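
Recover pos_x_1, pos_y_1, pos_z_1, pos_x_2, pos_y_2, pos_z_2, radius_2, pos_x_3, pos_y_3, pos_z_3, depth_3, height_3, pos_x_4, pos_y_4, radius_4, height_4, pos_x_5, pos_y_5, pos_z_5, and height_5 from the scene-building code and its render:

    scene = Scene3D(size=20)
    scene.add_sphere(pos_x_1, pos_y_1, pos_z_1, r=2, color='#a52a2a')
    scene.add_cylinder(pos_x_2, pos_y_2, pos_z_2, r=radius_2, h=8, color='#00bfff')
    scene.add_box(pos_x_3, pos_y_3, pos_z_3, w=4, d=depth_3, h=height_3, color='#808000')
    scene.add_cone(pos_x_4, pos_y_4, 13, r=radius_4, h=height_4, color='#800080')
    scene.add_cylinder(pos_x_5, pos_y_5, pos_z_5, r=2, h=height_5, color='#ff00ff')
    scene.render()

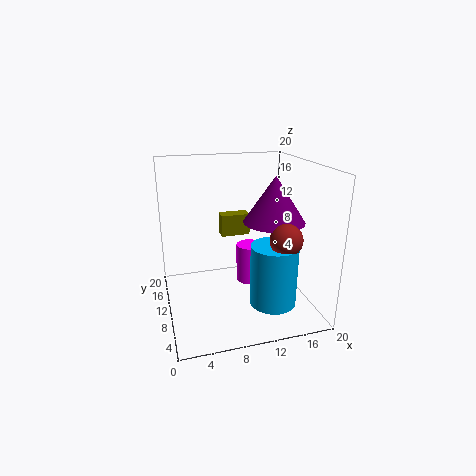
pos_x_1 = 14, pos_y_1 = 3, pos_z_1 = 12, pos_x_2 = 13, pos_y_2 = 4, pos_z_2 = 3, radius_2 = 3, pos_x_3 = 8, pos_y_3 = 11, pos_z_3 = 10, depth_3 = 2, height_3 = 3, pos_x_4 = 14, pos_y_4 = 7, radius_4 = 4, height_4 = 6, pos_x_5 = 13, pos_y_5 = 14, pos_z_5 = 1, height_5 = 6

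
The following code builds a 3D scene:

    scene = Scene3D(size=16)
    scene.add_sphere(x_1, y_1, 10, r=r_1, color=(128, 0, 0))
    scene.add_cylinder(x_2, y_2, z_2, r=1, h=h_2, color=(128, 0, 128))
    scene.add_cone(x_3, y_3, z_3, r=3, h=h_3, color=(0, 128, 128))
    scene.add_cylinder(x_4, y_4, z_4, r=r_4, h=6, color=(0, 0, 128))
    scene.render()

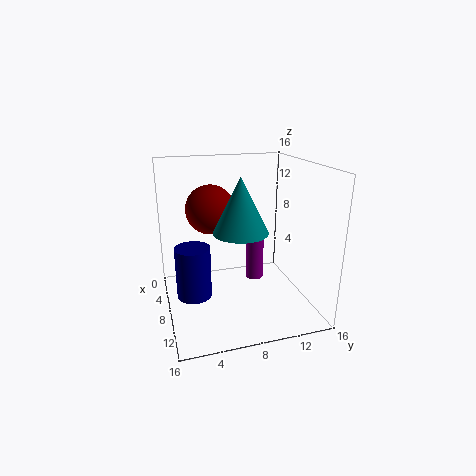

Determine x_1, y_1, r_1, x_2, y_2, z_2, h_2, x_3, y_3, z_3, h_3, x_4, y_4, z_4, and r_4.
x_1 = 3; y_1 = 6; r_1 = 3; x_2 = 8; y_2 = 10; z_2 = 3; h_2 = 6; x_3 = 9; y_3 = 8; z_3 = 9; h_3 = 6; x_4 = 7; y_4 = 3; z_4 = 1; r_4 = 2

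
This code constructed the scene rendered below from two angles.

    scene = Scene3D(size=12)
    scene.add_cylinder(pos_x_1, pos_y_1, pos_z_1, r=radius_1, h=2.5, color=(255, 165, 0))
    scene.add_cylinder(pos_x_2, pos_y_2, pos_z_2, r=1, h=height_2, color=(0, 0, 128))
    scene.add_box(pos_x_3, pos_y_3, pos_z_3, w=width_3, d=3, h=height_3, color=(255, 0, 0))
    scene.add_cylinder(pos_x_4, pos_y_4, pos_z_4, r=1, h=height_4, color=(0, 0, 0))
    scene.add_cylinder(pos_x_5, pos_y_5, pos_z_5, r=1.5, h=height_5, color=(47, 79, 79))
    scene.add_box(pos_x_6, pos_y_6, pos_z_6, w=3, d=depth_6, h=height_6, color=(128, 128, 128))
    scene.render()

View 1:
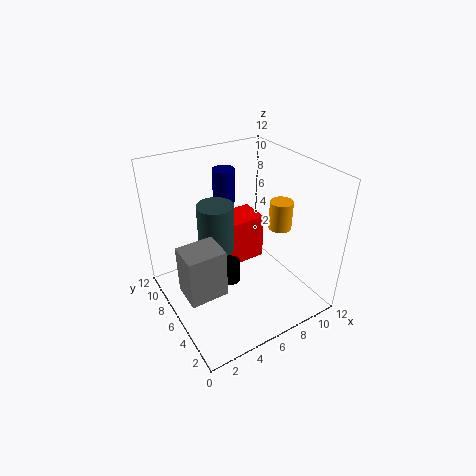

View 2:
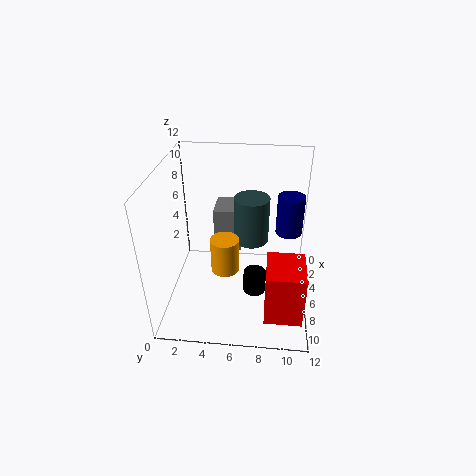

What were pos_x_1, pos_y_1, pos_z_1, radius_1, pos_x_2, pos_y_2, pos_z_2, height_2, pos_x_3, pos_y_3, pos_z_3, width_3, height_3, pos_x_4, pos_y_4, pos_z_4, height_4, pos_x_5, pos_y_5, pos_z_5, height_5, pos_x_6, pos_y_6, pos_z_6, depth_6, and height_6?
pos_x_1 = 10; pos_y_1 = 5.5; pos_z_1 = 6; radius_1 = 1; pos_x_2 = 7; pos_y_2 = 10; pos_z_2 = 7.5; height_2 = 3; pos_x_3 = 7; pos_y_3 = 8.5; pos_z_3 = 1; width_3 = 3.5; height_3 = 4.5; pos_x_4 = 6; pos_y_4 = 7.5; pos_z_4 = 0.5; height_4 = 2; pos_x_5 = 4.5; pos_y_5 = 7; pos_z_5 = 5; height_5 = 4; pos_x_6 = 0.5; pos_y_6 = 3.5; pos_z_6 = 3; depth_6 = 2.5; height_6 = 4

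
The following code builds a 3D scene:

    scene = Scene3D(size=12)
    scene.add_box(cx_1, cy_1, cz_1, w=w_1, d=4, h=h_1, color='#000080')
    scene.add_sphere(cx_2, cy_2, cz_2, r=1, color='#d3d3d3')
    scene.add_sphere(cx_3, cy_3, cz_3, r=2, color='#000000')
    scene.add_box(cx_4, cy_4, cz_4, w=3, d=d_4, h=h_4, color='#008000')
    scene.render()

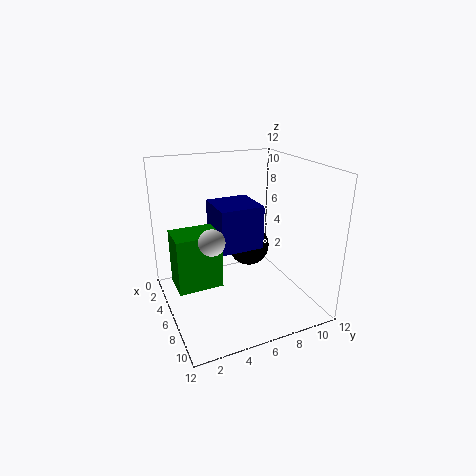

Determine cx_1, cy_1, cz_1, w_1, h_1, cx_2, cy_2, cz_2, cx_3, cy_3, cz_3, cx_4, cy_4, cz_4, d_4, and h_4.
cx_1 = 1, cy_1 = 5, cz_1 = 4, w_1 = 4, h_1 = 4, cx_2 = 8, cy_2 = 3, cz_2 = 7, cx_3 = 2, cy_3 = 9, cz_3 = 3, cx_4 = 2, cy_4 = 1, cz_4 = 1, d_4 = 4, h_4 = 5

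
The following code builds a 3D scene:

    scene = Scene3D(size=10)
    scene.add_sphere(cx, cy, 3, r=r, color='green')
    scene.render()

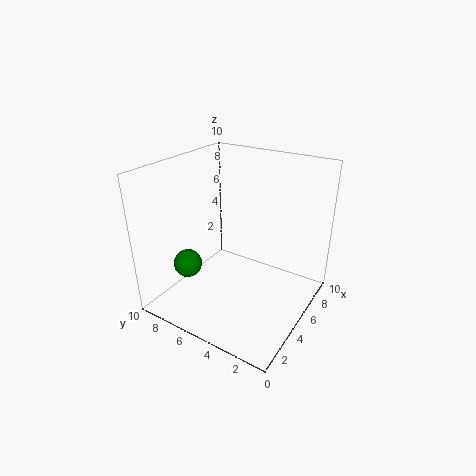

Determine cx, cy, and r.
cx = 3
cy = 8
r = 1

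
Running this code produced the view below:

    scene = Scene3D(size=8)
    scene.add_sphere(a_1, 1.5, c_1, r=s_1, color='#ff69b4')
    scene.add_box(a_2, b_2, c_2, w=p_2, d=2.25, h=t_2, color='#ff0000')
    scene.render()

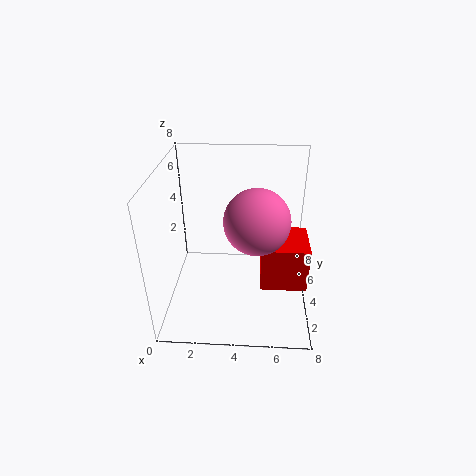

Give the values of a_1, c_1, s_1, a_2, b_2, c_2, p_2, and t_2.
a_1 = 5, c_1 = 6.5, s_1 = 1.5, a_2 = 5.25, b_2 = 1, c_2 = 3, p_2 = 2.25, t_2 = 2.25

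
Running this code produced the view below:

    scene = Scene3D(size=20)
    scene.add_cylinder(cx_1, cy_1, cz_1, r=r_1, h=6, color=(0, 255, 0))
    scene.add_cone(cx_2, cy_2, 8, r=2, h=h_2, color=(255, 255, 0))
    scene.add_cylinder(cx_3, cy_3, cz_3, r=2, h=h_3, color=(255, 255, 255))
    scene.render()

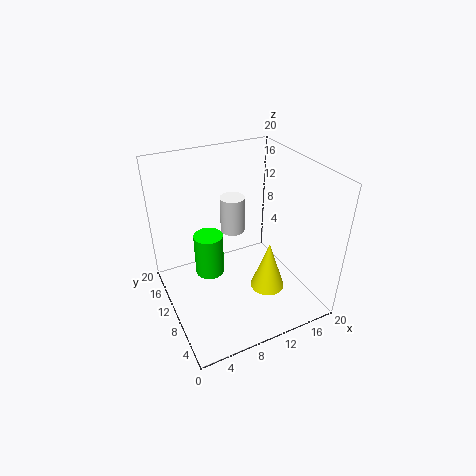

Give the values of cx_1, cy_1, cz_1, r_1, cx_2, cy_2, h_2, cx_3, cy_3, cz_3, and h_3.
cx_1 = 6; cy_1 = 11; cz_1 = 5; r_1 = 2; cx_2 = 10; cy_2 = 2; h_2 = 6; cx_3 = 13; cy_3 = 18; cz_3 = 6; h_3 = 6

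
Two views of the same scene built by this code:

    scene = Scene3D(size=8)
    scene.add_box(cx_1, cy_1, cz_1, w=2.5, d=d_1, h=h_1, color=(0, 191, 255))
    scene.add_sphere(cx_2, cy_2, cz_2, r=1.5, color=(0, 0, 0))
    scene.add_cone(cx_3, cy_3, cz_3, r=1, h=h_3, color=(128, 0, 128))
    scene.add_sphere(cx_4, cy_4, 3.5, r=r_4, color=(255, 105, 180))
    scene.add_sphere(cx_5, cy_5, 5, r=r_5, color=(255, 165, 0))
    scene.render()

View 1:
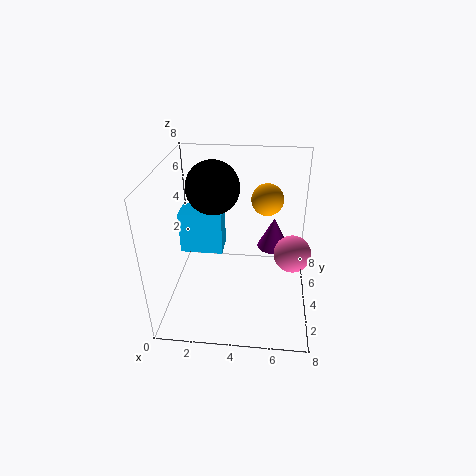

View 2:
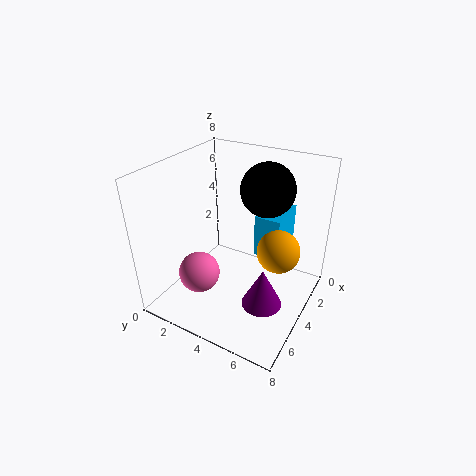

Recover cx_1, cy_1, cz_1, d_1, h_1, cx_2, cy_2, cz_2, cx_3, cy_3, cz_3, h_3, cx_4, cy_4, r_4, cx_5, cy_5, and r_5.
cx_1 = 0.5, cy_1 = 4.5, cz_1 = 2.5, d_1 = 1.5, h_1 = 2.5, cx_2 = 2.5, cy_2 = 5, cz_2 = 6.5, cx_3 = 6, cy_3 = 6.5, cz_3 = 2, h_3 = 2, cx_4 = 7, cy_4 = 3.5, r_4 = 1, cx_5 = 5.5, cy_5 = 7, r_5 = 1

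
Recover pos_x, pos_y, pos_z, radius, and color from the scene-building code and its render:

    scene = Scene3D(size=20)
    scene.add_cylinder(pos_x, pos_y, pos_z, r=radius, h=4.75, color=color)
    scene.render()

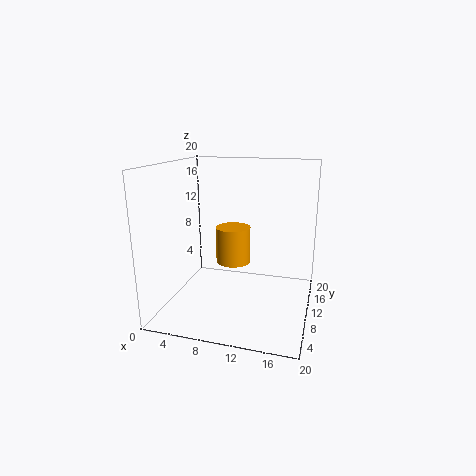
pos_x = 10
pos_y = 7.75
pos_z = 7.5
radius = 2.25
color = 'orange'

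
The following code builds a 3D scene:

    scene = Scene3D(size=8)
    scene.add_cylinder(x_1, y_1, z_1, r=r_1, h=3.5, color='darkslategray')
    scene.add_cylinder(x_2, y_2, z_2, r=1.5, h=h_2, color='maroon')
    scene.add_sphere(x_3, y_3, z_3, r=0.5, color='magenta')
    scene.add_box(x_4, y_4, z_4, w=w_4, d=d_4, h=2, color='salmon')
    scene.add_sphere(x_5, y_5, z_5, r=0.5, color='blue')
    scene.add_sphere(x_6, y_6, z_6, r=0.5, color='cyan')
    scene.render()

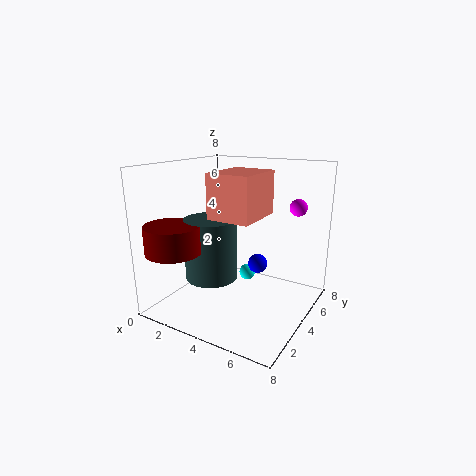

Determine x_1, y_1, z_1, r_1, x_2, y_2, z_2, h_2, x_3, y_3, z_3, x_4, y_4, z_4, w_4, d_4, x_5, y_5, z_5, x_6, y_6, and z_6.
x_1 = 2.5
y_1 = 3.5
z_1 = 1.5
r_1 = 1.5
x_2 = 1.5
y_2 = 1.5
z_2 = 3.5
h_2 = 1.5
x_3 = 6.5
y_3 = 6.5
z_3 = 5.5
x_4 = 4.5
y_4 = 0.5
z_4 = 6
w_4 = 2
d_4 = 2.5
x_5 = 5.5
y_5 = 3.5
z_5 = 3
x_6 = 3.5
y_6 = 6
z_6 = 1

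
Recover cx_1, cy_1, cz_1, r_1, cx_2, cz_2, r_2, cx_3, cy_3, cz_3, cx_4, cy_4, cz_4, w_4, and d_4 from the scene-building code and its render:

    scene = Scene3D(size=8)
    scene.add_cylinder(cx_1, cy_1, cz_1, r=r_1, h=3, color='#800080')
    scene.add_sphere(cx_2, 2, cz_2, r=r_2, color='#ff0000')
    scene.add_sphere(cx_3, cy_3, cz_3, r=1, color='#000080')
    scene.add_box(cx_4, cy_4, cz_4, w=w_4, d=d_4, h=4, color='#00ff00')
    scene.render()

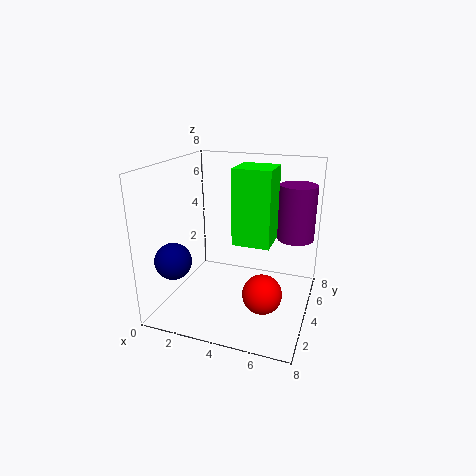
cx_1 = 7
cy_1 = 5
cz_1 = 4
r_1 = 1
cx_2 = 6
cz_2 = 2
r_2 = 1
cx_3 = 1
cy_3 = 2
cz_3 = 3
cx_4 = 4
cy_4 = 3
cz_4 = 4
w_4 = 2
d_4 = 2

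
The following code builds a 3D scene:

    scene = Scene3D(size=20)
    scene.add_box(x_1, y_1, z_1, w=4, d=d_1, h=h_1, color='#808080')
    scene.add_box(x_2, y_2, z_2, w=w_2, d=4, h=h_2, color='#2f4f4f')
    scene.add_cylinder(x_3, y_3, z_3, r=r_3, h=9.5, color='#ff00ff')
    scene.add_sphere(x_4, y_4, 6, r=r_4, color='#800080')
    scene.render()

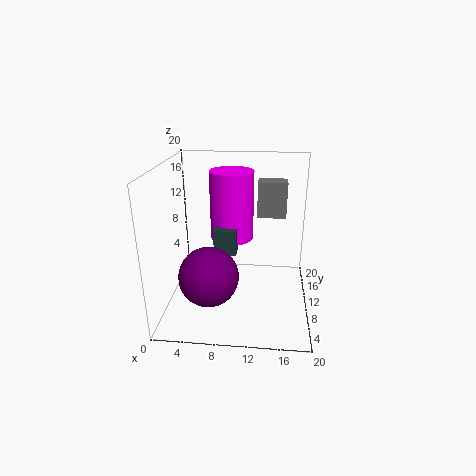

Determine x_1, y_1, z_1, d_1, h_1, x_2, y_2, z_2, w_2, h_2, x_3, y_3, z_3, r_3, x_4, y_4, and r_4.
x_1 = 12.5, y_1 = 11.5, z_1 = 12.5, d_1 = 2.5, h_1 = 5, x_2 = 7, y_2 = 7.5, z_2 = 8.5, w_2 = 3, h_2 = 3.5, x_3 = 9, y_3 = 11.5, z_3 = 9.5, r_3 = 3, x_4 = 6.5, y_4 = 6, r_4 = 4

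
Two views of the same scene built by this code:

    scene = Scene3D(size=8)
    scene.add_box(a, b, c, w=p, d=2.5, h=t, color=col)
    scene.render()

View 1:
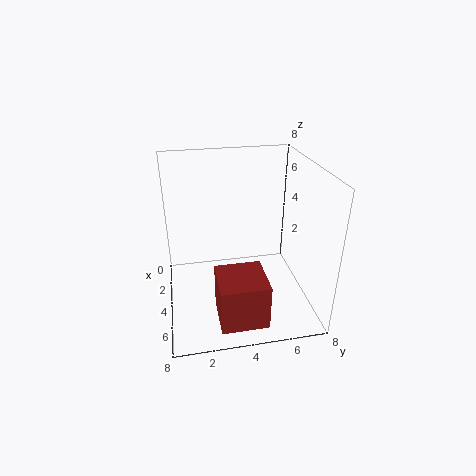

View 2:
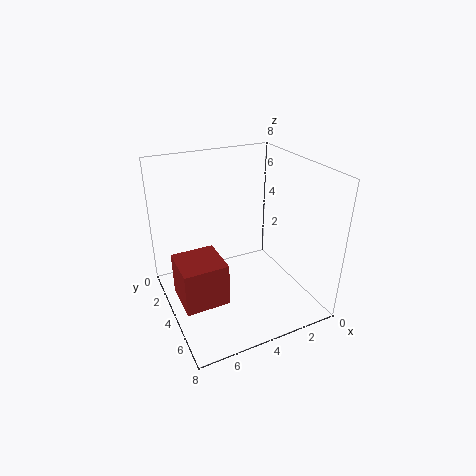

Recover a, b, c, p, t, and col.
a = 5
b = 2.5
c = 0.5
p = 2.5
t = 2.5
col = 'brown'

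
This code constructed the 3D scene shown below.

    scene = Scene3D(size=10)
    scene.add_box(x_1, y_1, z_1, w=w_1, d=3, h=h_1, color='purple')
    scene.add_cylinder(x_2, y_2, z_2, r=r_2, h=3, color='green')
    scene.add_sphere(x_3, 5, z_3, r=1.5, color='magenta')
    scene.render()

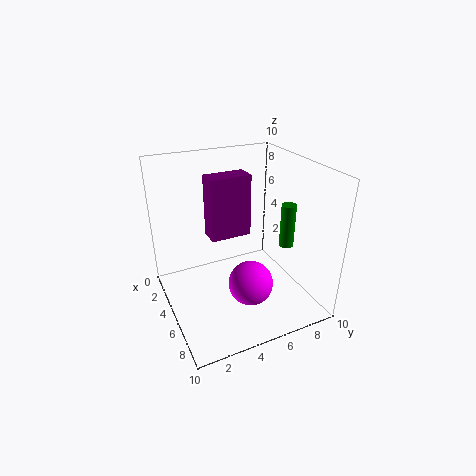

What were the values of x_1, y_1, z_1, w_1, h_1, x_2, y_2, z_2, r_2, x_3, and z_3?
x_1 = 2.5; y_1 = 3.5; z_1 = 4.5; w_1 = 1.5; h_1 = 4.5; x_2 = 6.5; y_2 = 8; z_2 = 4.5; r_2 = 0.5; x_3 = 7; z_3 = 2.5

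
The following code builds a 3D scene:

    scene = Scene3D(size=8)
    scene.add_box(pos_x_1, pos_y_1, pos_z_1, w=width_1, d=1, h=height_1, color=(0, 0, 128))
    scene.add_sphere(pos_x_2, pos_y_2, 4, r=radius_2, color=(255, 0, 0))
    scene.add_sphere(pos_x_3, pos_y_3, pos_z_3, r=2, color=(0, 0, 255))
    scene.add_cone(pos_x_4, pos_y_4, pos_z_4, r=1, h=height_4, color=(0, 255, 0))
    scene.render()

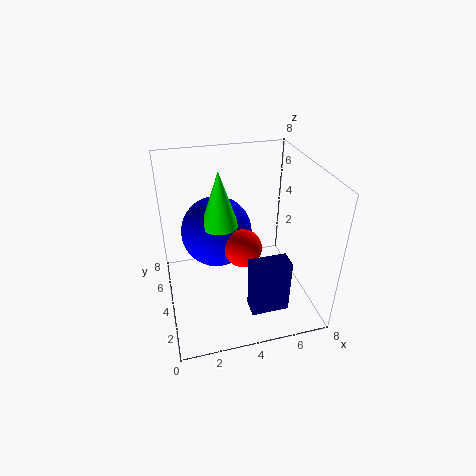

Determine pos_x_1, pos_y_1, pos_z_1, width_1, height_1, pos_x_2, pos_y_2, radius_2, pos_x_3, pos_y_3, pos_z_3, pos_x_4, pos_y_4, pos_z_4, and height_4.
pos_x_1 = 4; pos_y_1 = 1; pos_z_1 = 1; width_1 = 2; height_1 = 3; pos_x_2 = 4; pos_y_2 = 3; radius_2 = 1; pos_x_3 = 3; pos_y_3 = 5; pos_z_3 = 4; pos_x_4 = 3; pos_y_4 = 4; pos_z_4 = 5; height_4 = 3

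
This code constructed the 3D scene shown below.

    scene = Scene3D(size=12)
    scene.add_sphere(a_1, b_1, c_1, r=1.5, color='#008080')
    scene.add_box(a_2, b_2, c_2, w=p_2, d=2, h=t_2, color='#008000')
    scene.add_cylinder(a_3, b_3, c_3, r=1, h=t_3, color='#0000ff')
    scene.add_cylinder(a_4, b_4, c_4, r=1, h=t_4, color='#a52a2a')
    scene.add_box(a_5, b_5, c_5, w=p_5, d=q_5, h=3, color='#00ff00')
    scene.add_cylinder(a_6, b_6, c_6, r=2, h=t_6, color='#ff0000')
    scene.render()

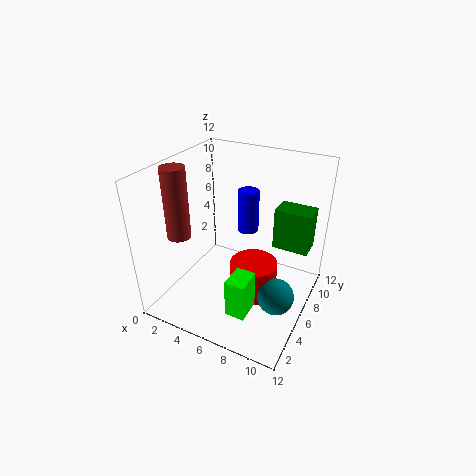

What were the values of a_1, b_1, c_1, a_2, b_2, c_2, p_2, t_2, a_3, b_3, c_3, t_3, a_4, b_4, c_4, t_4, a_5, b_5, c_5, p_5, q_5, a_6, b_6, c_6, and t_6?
a_1 = 10; b_1 = 5; c_1 = 2; a_2 = 8.5; b_2 = 7.5; c_2 = 5; p_2 = 3; t_2 = 3.5; a_3 = 5; b_3 = 10; c_3 = 4.5; t_3 = 4; a_4 = 1.5; b_4 = 4; c_4 = 6; t_4 = 6; a_5 = 7.5; b_5 = 1; c_5 = 2.5; p_5 = 1.5; q_5 = 2; a_6 = 7.5; b_6 = 6; c_6 = 1; t_6 = 3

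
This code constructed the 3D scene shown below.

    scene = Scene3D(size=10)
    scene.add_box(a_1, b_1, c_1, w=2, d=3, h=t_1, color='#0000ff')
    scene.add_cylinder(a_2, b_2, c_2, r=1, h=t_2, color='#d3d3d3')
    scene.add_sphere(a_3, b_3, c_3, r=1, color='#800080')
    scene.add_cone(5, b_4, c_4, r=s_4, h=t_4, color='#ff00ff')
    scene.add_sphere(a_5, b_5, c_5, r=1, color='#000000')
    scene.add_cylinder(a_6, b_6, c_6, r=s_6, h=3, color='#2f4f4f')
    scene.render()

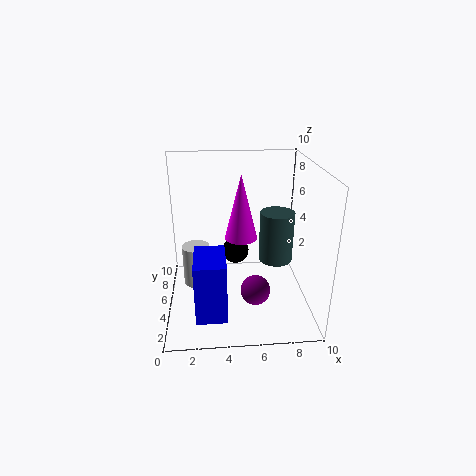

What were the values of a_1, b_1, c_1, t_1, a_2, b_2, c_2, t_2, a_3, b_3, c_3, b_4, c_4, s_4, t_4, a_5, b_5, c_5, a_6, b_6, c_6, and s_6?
a_1 = 2
b_1 = 1
c_1 = 1
t_1 = 4
a_2 = 2
b_2 = 6
c_2 = 1
t_2 = 3
a_3 = 6
b_3 = 3
c_3 = 2
b_4 = 3
c_4 = 6
s_4 = 1
t_4 = 4
a_5 = 5
b_5 = 7
c_5 = 3
a_6 = 7
b_6 = 2
c_6 = 5
s_6 = 1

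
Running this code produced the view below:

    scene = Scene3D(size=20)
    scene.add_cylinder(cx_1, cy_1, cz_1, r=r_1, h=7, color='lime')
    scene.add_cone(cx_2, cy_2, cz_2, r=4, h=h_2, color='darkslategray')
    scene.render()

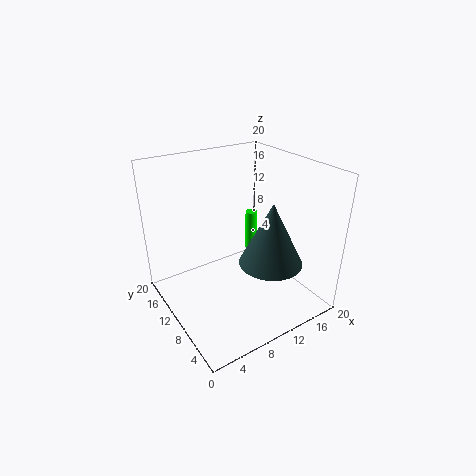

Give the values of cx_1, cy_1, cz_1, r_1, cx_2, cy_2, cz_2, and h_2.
cx_1 = 18; cy_1 = 18; cz_1 = 2; r_1 = 1; cx_2 = 11; cy_2 = 4; cz_2 = 9; h_2 = 8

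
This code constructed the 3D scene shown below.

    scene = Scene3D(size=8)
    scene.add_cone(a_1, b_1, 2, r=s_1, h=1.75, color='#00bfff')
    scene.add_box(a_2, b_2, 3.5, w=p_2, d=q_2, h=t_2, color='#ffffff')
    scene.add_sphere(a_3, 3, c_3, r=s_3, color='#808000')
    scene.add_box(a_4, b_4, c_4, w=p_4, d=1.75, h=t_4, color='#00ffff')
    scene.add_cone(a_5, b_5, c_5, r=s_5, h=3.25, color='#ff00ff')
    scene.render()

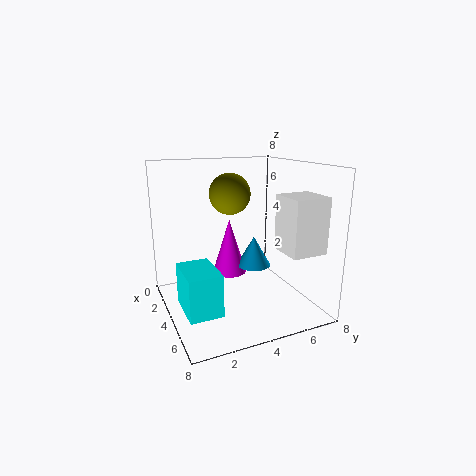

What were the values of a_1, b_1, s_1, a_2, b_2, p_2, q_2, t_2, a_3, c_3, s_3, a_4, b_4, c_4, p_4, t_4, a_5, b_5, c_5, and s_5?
a_1 = 3.5, b_1 = 5.25, s_1 = 1, a_2 = 5, b_2 = 5.75, p_2 = 2, q_2 = 2, t_2 = 3, a_3 = 5.25, c_3 = 6.75, s_3 = 1, a_4 = 3.75, b_4 = 0.5, c_4 = 0.75, p_4 = 2.5, t_4 = 2.25, a_5 = 2.75, b_5 = 4, c_5 = 1.5, s_5 = 1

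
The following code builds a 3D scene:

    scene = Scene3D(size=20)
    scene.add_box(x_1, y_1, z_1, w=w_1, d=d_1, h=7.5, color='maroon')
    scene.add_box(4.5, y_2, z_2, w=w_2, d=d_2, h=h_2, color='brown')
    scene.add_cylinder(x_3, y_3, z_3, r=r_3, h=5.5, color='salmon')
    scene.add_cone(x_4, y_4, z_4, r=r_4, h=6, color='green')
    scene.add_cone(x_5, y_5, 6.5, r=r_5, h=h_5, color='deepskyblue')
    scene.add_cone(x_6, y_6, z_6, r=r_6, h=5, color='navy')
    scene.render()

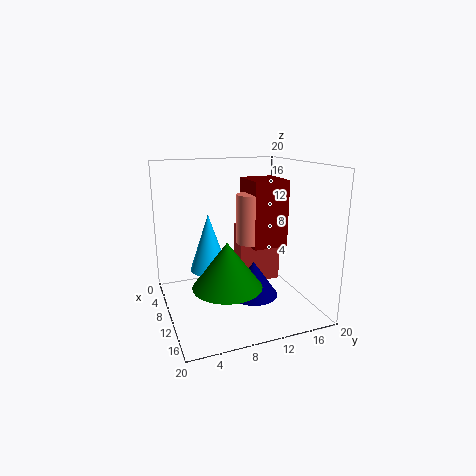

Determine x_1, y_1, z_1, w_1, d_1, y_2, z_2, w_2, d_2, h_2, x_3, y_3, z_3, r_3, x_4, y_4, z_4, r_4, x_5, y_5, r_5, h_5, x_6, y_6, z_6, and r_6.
x_1 = 14.5
y_1 = 8.5
z_1 = 11.5
w_1 = 4.5
d_1 = 4
y_2 = 11.5
z_2 = 1.5
w_2 = 3
d_2 = 6.5
h_2 = 9
x_3 = 17.5
y_3 = 8.5
z_3 = 12
r_3 = 1.5
x_4 = 14
y_4 = 7
z_4 = 5
r_4 = 4.5
x_5 = 11
y_5 = 5.5
r_5 = 2.5
h_5 = 7.5
x_6 = 11
y_6 = 12
z_6 = 1.5
r_6 = 3.5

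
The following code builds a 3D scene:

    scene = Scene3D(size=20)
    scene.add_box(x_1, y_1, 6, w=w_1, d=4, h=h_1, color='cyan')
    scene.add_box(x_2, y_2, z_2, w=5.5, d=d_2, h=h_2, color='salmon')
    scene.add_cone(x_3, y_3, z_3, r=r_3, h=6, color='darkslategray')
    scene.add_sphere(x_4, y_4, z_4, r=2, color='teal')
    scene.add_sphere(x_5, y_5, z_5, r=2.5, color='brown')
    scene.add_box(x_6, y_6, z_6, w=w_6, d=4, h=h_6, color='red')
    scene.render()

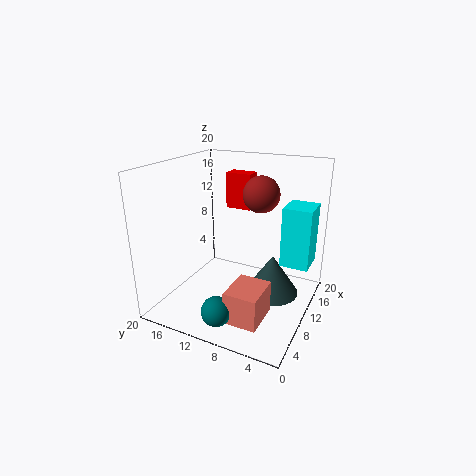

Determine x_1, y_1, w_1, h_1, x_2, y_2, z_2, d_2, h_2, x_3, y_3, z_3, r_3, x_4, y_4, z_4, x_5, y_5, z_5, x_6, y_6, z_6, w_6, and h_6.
x_1 = 12; y_1 = 0.5; w_1 = 4.5; h_1 = 8.5; x_2 = 3.5; y_2 = 4.5; z_2 = 0.5; d_2 = 4.5; h_2 = 4.5; x_3 = 13.5; y_3 = 6; z_3 = 0.5; r_3 = 4; x_4 = 3.5; y_4 = 10; z_4 = 2; x_5 = 12; y_5 = 7.5; z_5 = 16; x_6 = 16; y_6 = 11; z_6 = 12; w_6 = 2.5; h_6 = 5.5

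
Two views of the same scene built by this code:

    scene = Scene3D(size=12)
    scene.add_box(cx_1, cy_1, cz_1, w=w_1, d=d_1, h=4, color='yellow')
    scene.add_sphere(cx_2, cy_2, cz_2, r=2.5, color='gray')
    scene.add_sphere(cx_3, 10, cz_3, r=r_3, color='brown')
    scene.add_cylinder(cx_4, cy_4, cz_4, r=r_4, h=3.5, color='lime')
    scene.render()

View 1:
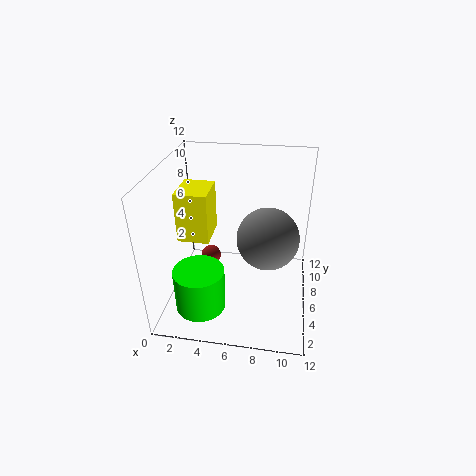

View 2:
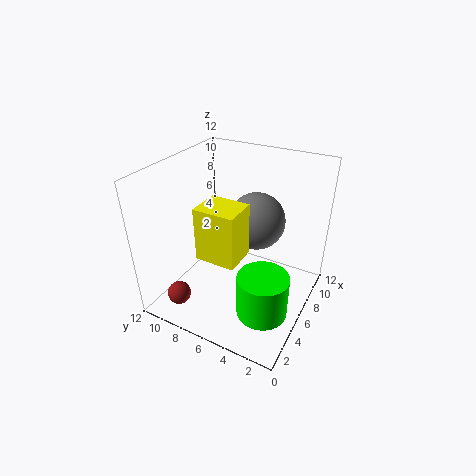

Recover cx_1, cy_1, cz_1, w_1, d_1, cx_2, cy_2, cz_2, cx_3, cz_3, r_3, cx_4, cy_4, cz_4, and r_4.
cx_1 = 1.5
cy_1 = 4
cz_1 = 6.5
w_1 = 2.5
d_1 = 3
cx_2 = 8.5
cy_2 = 5.5
cz_2 = 6.5
cx_3 = 2.5
cz_3 = 1
r_3 = 1
cx_4 = 3.5
cy_4 = 2.5
cz_4 = 1.5
r_4 = 2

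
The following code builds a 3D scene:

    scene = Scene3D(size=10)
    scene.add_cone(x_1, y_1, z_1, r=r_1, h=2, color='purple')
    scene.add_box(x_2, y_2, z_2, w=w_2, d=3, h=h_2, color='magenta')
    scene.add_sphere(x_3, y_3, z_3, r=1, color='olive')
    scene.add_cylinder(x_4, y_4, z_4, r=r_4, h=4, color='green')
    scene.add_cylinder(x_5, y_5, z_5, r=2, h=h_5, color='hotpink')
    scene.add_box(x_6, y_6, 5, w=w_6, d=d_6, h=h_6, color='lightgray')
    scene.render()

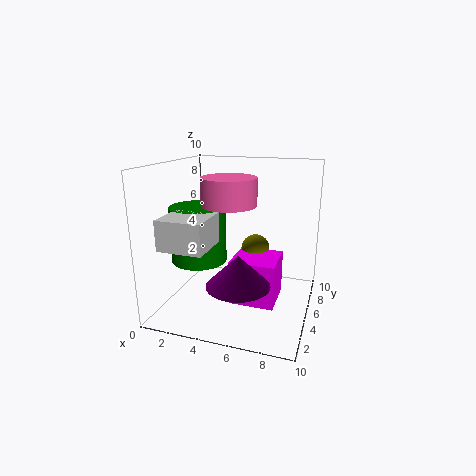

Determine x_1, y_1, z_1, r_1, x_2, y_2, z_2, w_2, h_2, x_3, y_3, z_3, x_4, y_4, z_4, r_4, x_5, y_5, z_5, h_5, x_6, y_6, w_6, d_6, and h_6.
x_1 = 6, y_1 = 2, z_1 = 3, r_1 = 2, x_2 = 5, y_2 = 3, z_2 = 1, w_2 = 3, h_2 = 3, x_3 = 6, y_3 = 6, z_3 = 4, x_4 = 2, y_4 = 5, z_4 = 3, r_4 = 2, x_5 = 4, y_5 = 6, z_5 = 7, h_5 = 2, x_6 = 1, y_6 = 1, w_6 = 3, d_6 = 3, h_6 = 2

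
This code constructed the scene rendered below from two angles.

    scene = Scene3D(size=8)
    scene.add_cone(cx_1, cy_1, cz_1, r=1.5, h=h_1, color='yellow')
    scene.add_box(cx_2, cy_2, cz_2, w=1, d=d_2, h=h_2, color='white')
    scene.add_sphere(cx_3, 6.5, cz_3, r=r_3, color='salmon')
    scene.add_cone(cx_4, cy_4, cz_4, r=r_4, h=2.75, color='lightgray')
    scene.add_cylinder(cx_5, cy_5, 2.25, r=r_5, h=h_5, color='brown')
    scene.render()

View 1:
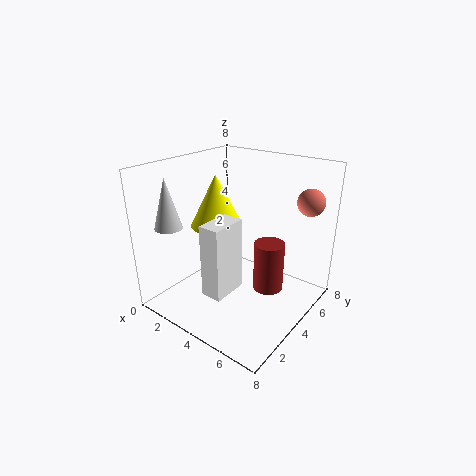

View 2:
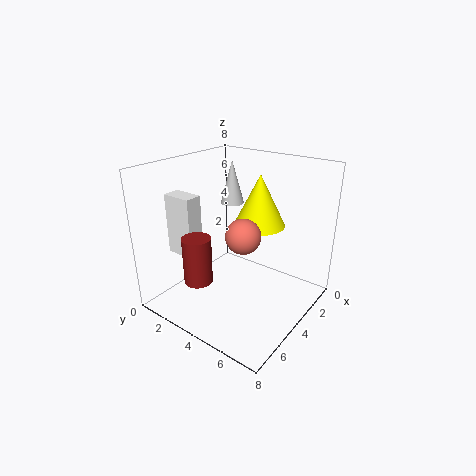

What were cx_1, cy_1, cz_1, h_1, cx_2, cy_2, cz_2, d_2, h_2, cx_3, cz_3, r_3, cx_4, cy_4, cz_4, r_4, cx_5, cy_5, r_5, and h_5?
cx_1 = 2.25; cy_1 = 4.25; cz_1 = 4.25; h_1 = 3; cx_2 = 4.75; cy_2 = 0.25; cz_2 = 2.75; d_2 = 1.75; h_2 = 3.5; cx_3 = 7; cz_3 = 6; r_3 = 0.75; cx_4 = 1.25; cy_4 = 1.5; cz_4 = 4.75; r_4 = 0.75; cx_5 = 6.5; cy_5 = 3.25; r_5 = 0.75; h_5 = 2.5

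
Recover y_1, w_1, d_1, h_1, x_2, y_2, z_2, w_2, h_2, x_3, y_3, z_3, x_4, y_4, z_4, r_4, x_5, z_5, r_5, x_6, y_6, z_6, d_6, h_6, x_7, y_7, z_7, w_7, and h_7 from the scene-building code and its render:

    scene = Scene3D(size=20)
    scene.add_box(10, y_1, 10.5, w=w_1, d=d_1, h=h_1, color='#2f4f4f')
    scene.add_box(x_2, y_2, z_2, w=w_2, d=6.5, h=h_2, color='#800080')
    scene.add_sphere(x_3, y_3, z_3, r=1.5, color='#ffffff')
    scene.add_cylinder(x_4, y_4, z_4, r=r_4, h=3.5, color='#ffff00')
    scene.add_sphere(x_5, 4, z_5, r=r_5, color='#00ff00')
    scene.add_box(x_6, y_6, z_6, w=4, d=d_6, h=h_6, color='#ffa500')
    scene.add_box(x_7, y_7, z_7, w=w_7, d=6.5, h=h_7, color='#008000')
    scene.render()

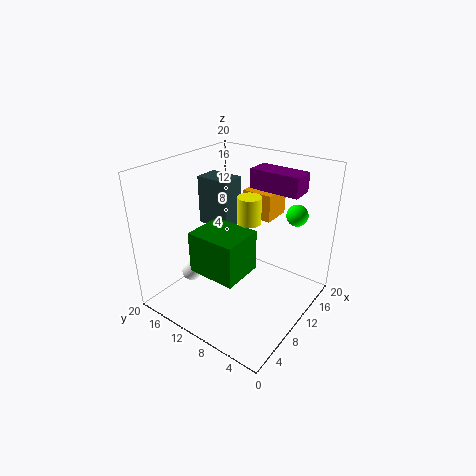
y_1 = 12; w_1 = 3.5; d_1 = 5; h_1 = 7; x_2 = 10.5; y_2 = 2; z_2 = 17.5; w_2 = 3; h_2 = 2.5; x_3 = 7.5; y_3 = 17; z_3 = 3; x_4 = 9; y_4 = 7.5; z_4 = 13.5; r_4 = 1.5; x_5 = 15.5; z_5 = 13; r_5 = 1.5; x_6 = 10.5; y_6 = 5.5; z_6 = 13.5; d_6 = 4; h_6 = 3.5; x_7 = 3; y_7 = 6; z_7 = 7.5; w_7 = 5.5; h_7 = 5.5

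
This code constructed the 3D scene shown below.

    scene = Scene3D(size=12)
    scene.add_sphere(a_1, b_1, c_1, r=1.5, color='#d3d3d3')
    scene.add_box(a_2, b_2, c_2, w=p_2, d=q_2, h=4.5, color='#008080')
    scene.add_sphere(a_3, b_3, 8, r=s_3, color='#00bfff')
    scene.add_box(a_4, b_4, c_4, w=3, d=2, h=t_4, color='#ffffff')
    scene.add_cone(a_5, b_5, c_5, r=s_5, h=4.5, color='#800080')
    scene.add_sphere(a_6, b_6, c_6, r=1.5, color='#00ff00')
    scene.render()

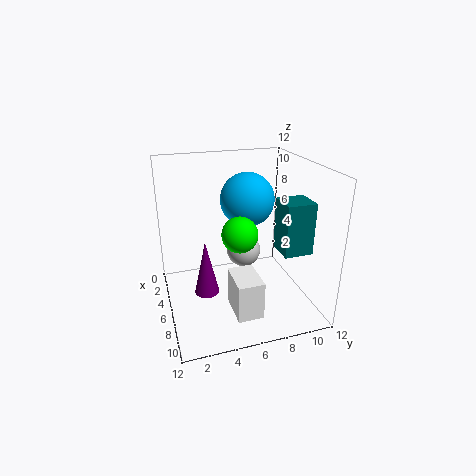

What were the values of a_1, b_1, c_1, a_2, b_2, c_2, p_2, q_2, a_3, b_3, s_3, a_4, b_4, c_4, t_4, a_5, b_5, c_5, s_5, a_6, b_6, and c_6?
a_1 = 4.5, b_1 = 7, c_1 = 4, a_2 = 5.5, b_2 = 9.5, c_2 = 4.5, p_2 = 2.5, q_2 = 2.5, a_3 = 2.5, b_3 = 8, s_3 = 2.5, a_4 = 8, b_4 = 4.5, c_4 = 1.5, t_4 = 3, a_5 = 7, b_5 = 3, c_5 = 2, s_5 = 1, a_6 = 6.5, b_6 = 6, c_6 = 6.5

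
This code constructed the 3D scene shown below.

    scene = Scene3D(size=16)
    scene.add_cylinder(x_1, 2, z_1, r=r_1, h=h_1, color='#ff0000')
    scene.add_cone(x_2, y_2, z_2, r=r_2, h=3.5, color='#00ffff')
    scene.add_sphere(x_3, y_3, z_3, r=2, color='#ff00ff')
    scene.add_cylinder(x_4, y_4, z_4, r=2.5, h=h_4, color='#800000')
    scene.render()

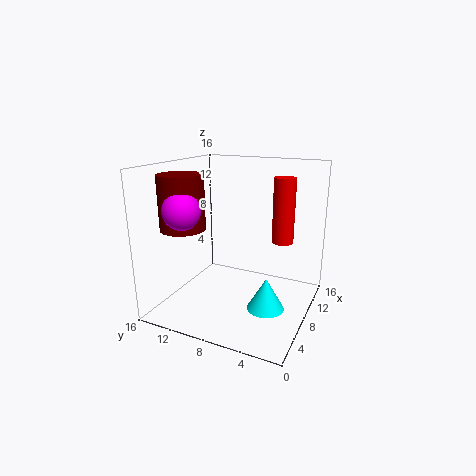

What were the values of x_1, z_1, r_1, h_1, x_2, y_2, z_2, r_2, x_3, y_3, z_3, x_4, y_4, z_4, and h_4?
x_1 = 5, z_1 = 9.5, r_1 = 1, h_1 = 6, x_2 = 6.5, y_2 = 4, z_2 = 1, r_2 = 2, x_3 = 4, y_3 = 12.5, z_3 = 11.5, x_4 = 5.5, y_4 = 13.5, z_4 = 9, h_4 = 6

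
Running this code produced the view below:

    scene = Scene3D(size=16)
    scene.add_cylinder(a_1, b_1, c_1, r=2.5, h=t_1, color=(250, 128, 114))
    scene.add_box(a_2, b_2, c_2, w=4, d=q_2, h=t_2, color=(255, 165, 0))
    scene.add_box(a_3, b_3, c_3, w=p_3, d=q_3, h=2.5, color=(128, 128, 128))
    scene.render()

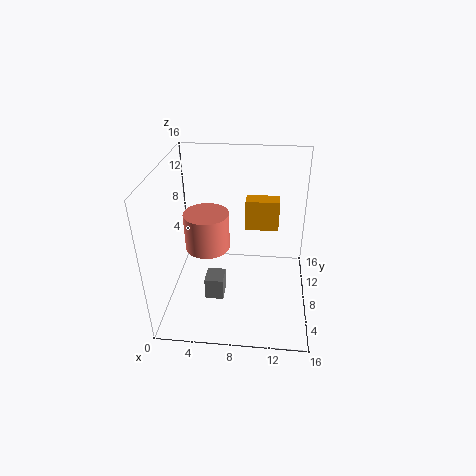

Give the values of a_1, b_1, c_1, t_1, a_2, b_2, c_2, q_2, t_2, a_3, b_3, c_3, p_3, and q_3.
a_1 = 4.5, b_1 = 8.25, c_1 = 6.5, t_1 = 4.25, a_2 = 8.5, b_2 = 11.5, c_2 = 7, q_2 = 2, t_2 = 3.75, a_3 = 4.75, b_3 = 4.25, c_3 = 2.25, p_3 = 2, q_3 = 2.25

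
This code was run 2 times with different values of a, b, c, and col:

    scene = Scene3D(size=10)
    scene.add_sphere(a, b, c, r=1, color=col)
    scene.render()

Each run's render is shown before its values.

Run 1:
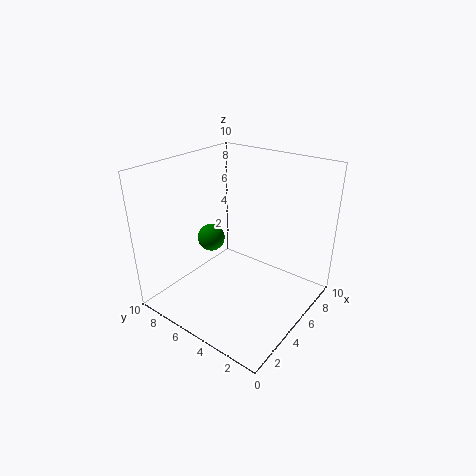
a = 5
b = 7.5
c = 4.25
col = 'green'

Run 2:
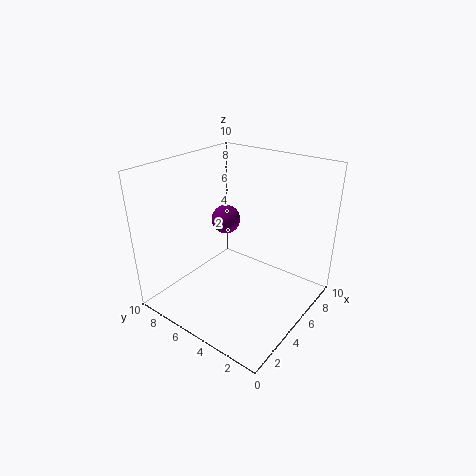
a = 5.25
b = 6.25
c = 6
col = 'purple'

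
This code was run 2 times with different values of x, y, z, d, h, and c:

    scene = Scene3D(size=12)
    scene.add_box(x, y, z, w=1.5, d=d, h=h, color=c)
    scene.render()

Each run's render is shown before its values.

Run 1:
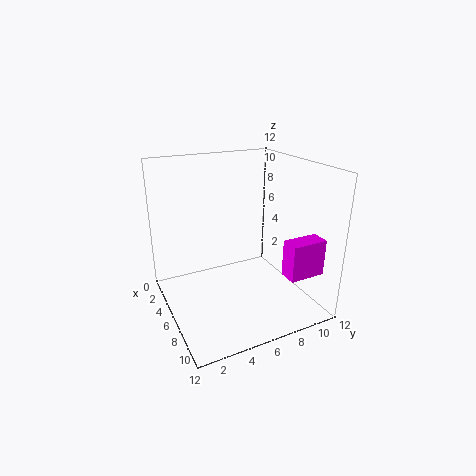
x = 9; y = 8.5; z = 3.5; d = 3; h = 3; c = 'magenta'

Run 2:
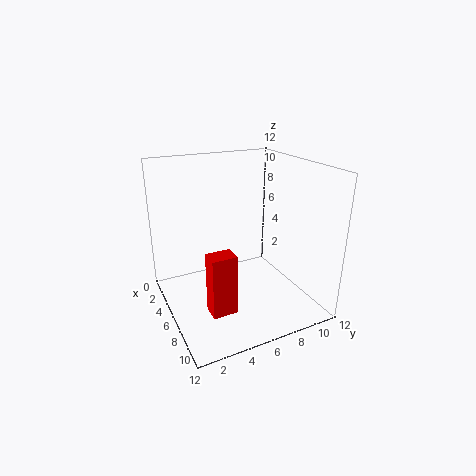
x = 7.5; y = 2.5; z = 1; d = 2; h = 5; c = 'red'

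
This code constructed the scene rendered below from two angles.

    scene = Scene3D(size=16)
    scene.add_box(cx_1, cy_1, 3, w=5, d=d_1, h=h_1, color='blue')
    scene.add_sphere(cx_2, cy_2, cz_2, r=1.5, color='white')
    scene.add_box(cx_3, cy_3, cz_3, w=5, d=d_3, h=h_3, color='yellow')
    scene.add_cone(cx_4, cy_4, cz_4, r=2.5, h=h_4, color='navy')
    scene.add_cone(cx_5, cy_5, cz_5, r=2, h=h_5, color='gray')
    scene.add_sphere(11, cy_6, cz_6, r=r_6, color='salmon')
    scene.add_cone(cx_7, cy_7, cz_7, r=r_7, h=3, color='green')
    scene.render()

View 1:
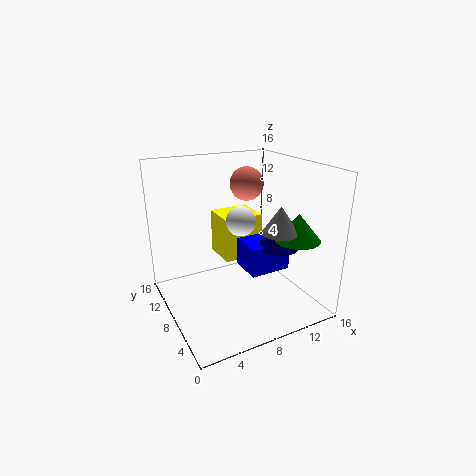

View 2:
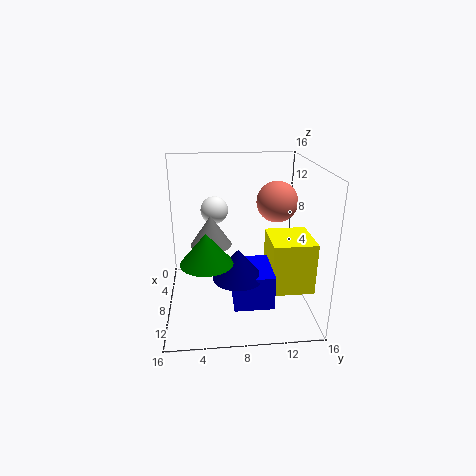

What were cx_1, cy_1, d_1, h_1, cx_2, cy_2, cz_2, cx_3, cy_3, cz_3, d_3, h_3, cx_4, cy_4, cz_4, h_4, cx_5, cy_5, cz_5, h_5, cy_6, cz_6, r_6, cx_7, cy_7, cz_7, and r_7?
cx_1 = 9.5; cy_1 = 7; d_1 = 4; h_1 = 3.5; cx_2 = 7; cy_2 = 5.5; cz_2 = 11; cx_3 = 8; cy_3 = 11; cz_3 = 3.5; d_3 = 4.5; h_3 = 5.5; cx_4 = 13; cy_4 = 7.5; cz_4 = 6; h_4 = 3; cx_5 = 11.5; cy_5 = 5; cz_5 = 9; h_5 = 3; cy_6 = 11.5; cz_6 = 13; r_6 = 2; cx_7 = 13.5; cy_7 = 4.5; cz_7 = 8; r_7 = 2.5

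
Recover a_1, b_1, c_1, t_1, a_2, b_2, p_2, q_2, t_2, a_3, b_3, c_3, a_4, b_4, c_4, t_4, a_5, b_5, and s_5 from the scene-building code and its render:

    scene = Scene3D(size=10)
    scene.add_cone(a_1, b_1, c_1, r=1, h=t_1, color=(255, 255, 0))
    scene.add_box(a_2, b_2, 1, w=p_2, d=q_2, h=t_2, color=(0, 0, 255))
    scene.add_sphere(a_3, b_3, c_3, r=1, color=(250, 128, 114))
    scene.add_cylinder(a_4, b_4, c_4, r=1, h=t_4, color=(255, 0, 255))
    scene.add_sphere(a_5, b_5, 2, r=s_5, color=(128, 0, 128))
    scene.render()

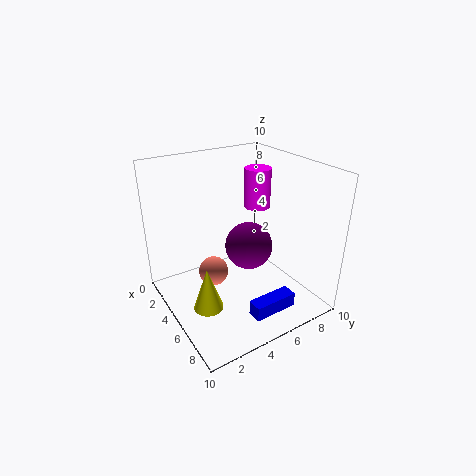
a_1 = 6; b_1 = 2; c_1 = 1; t_1 = 3; a_2 = 8; b_2 = 4; p_2 = 1; q_2 = 3; t_2 = 1; a_3 = 5; b_3 = 3; c_3 = 3; a_4 = 3; b_4 = 8; c_4 = 6; t_4 = 3; a_5 = 2; b_5 = 8; s_5 = 2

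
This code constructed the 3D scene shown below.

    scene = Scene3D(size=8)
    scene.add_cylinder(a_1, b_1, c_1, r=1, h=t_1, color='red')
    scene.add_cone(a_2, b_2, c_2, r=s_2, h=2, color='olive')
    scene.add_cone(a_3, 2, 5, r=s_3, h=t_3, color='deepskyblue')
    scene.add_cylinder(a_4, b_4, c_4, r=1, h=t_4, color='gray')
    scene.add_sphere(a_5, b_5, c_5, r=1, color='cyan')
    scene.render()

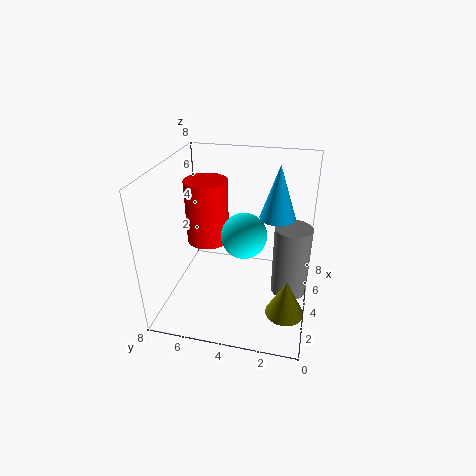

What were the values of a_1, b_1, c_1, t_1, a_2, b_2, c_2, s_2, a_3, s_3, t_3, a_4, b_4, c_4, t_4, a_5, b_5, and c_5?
a_1 = 2, b_1 = 5, c_1 = 5, t_1 = 3, a_2 = 2, b_2 = 1, c_2 = 1, s_2 = 1, a_3 = 5, s_3 = 1, t_3 = 3, a_4 = 4, b_4 = 1, c_4 = 1, t_4 = 4, a_5 = 1, b_5 = 3, c_5 = 6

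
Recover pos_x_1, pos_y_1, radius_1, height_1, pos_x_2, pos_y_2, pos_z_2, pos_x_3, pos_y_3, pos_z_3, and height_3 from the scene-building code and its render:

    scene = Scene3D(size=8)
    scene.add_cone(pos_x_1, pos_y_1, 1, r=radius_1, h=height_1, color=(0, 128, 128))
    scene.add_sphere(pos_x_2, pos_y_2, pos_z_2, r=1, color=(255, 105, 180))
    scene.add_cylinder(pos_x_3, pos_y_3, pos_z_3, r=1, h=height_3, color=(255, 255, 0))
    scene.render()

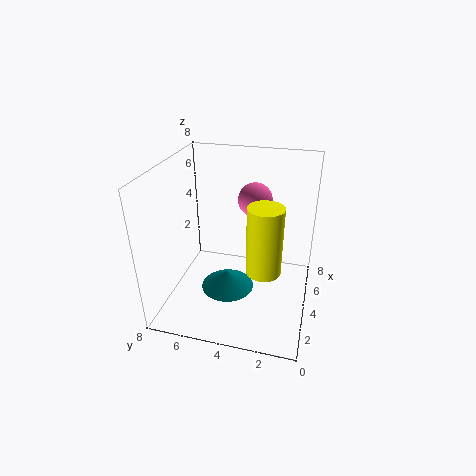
pos_x_1 = 3.5; pos_y_1 = 4.5; radius_1 = 1.5; height_1 = 1; pos_x_2 = 6; pos_y_2 = 3.5; pos_z_2 = 5.5; pos_x_3 = 4; pos_y_3 = 2.5; pos_z_3 = 2; height_3 = 4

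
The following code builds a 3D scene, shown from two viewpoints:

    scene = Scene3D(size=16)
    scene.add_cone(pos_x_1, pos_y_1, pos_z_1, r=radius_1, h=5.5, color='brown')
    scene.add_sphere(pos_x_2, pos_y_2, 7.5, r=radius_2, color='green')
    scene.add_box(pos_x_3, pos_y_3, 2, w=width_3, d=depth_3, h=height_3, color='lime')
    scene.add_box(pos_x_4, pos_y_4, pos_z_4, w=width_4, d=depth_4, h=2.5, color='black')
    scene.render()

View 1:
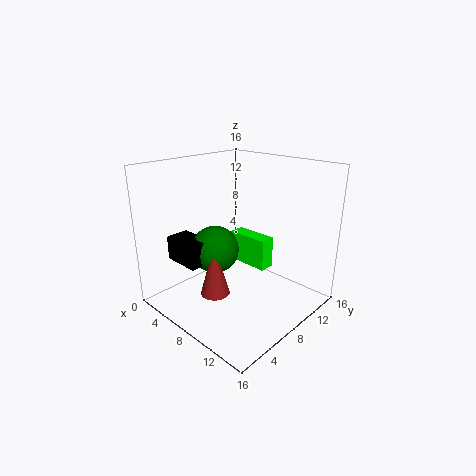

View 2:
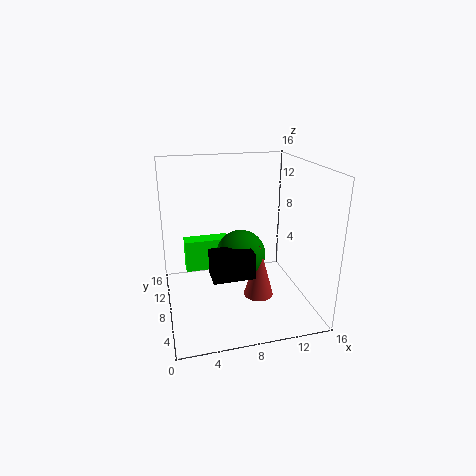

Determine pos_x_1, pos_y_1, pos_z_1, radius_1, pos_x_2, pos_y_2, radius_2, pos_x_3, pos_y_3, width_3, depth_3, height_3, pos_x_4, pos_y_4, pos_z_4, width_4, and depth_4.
pos_x_1 = 9, pos_y_1 = 3.5, pos_z_1 = 3.5, radius_1 = 1.5, pos_x_2 = 7.5, pos_y_2 = 5, radius_2 = 2.5, pos_x_3 = 2.5, pos_y_3 = 12.5, width_3 = 5.5, depth_3 = 2, height_3 = 4, pos_x_4 = 4, pos_y_4 = 1.5, pos_z_4 = 6.5, width_4 = 4, depth_4 = 2.5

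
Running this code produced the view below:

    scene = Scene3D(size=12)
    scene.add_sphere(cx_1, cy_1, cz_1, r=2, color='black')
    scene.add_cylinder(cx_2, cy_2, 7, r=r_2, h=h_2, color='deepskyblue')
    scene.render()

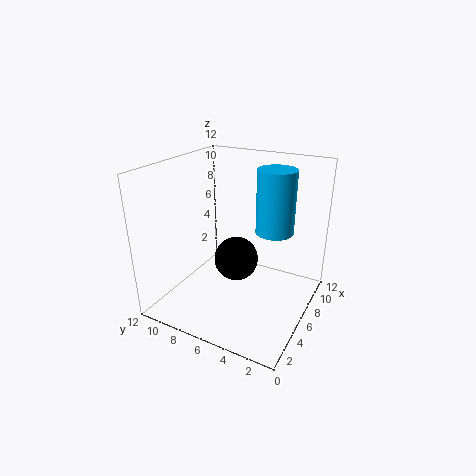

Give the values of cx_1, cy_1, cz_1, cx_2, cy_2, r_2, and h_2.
cx_1 = 7.5, cy_1 = 7, cz_1 = 3, cx_2 = 6.5, cy_2 = 3, r_2 = 1.5, h_2 = 5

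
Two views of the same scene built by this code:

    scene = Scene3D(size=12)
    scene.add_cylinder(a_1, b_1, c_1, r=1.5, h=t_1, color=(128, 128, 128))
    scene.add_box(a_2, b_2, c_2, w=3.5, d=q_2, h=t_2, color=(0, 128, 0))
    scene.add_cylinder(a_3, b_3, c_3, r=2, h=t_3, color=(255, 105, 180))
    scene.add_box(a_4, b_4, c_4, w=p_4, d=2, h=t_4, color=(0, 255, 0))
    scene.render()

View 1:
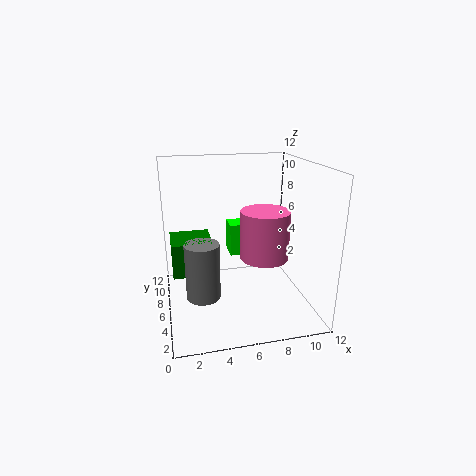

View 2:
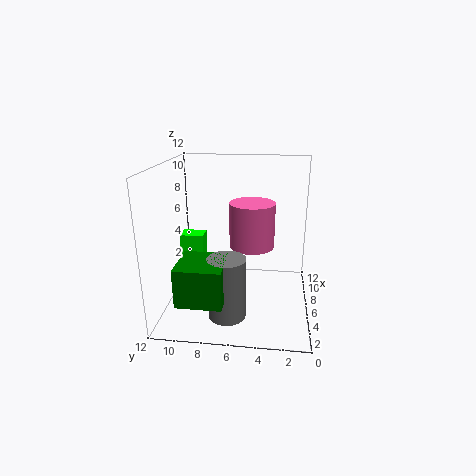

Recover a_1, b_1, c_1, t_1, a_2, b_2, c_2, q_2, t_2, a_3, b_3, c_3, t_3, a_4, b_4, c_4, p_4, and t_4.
a_1 = 3; b_1 = 6.5; c_1 = 0.5; t_1 = 5; a_2 = 0.5; b_2 = 6.5; c_2 = 2.5; q_2 = 3.5; t_2 = 3; a_3 = 8; b_3 = 5; c_3 = 4.5; t_3 = 4; a_4 = 6; b_4 = 9; c_4 = 3; p_4 = 1.5; t_4 = 3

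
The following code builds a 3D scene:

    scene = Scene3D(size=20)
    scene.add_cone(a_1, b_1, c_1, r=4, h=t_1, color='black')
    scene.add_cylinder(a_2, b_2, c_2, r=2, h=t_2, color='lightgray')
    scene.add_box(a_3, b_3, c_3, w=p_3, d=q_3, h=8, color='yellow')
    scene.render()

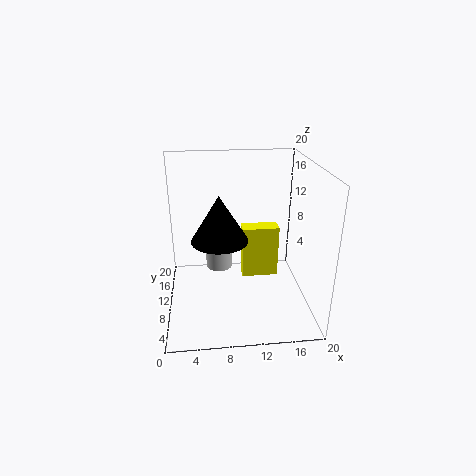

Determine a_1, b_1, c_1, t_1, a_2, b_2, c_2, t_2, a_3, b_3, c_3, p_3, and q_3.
a_1 = 7.5, b_1 = 10.5, c_1 = 9.5, t_1 = 6.5, a_2 = 7.5, b_2 = 14, c_2 = 3.5, t_2 = 6, a_3 = 11, b_3 = 12.5, c_3 = 2, p_3 = 5.5, q_3 = 2.5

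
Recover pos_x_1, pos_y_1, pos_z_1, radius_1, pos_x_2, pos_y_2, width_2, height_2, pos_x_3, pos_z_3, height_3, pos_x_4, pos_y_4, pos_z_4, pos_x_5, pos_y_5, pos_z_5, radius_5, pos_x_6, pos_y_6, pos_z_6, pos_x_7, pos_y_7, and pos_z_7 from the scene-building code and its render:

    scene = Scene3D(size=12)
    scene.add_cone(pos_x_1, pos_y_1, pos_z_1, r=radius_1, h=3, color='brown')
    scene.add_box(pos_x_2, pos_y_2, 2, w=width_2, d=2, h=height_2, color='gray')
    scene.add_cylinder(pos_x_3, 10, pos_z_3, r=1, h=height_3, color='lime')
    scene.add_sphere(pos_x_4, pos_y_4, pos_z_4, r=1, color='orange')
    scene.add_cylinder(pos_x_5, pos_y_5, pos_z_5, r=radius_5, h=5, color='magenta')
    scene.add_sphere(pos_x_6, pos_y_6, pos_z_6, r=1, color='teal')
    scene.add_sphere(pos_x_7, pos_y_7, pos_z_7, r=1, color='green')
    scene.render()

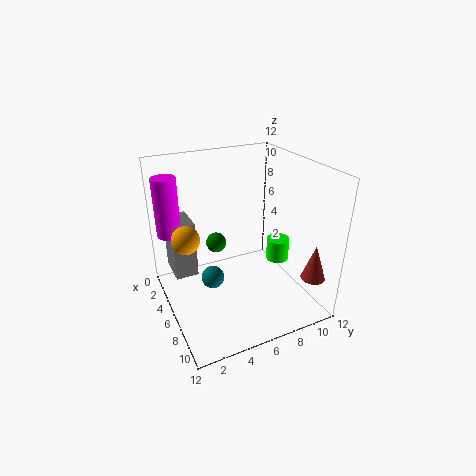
pos_x_1 = 10, pos_y_1 = 11, pos_z_1 = 3, radius_1 = 1, pos_x_2 = 1, pos_y_2 = 1, width_2 = 3, height_2 = 5, pos_x_3 = 6, pos_z_3 = 3, height_3 = 2, pos_x_4 = 8, pos_y_4 = 1, pos_z_4 = 8, pos_x_5 = 3, pos_y_5 = 1, pos_z_5 = 6, radius_5 = 1, pos_x_6 = 5, pos_y_6 = 4, pos_z_6 = 2, pos_x_7 = 1, pos_y_7 = 6, pos_z_7 = 3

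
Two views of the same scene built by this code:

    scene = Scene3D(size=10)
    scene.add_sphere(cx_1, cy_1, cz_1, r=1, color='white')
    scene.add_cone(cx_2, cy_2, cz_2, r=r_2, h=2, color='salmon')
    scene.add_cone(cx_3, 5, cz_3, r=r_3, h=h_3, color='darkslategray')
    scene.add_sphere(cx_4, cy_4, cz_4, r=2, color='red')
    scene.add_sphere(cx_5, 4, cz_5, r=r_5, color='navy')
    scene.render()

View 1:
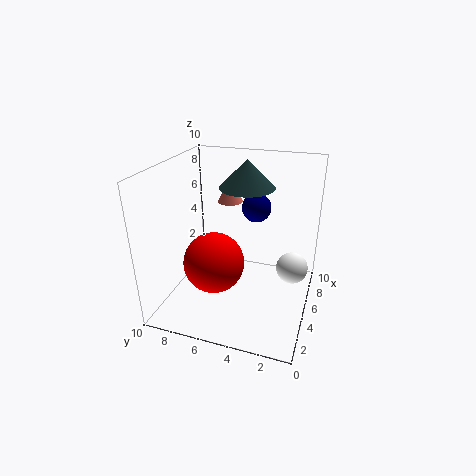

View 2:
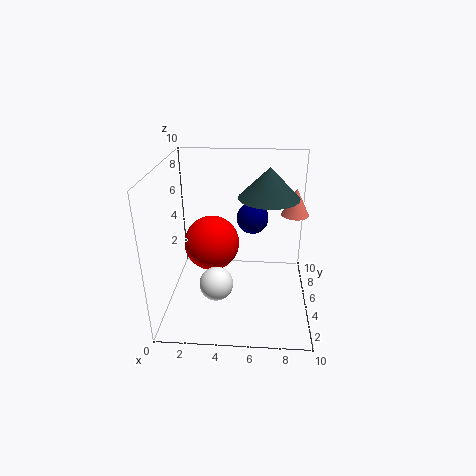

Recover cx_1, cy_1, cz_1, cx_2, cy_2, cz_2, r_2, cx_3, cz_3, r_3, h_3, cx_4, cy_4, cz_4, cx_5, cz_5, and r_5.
cx_1 = 4; cy_1 = 1; cz_1 = 4; cx_2 = 9; cy_2 = 7; cz_2 = 6; r_2 = 1; cx_3 = 7; cz_3 = 8; r_3 = 2; h_3 = 2; cx_4 = 3; cy_4 = 6; cz_4 = 4; cx_5 = 6; cz_5 = 7; r_5 = 1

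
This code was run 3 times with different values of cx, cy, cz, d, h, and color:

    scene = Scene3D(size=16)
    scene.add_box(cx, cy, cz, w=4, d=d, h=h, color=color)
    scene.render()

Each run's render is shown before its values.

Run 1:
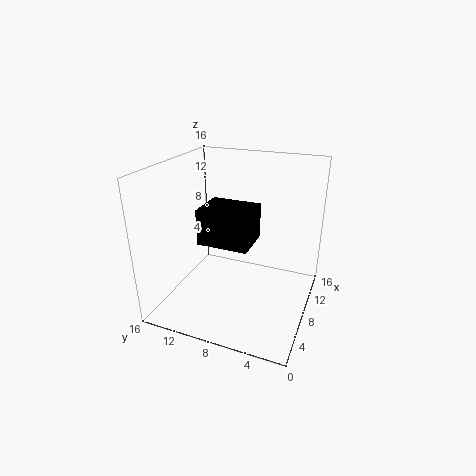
cx = 2.5, cy = 5, cz = 9.5, d = 5, h = 3.5, color = 'black'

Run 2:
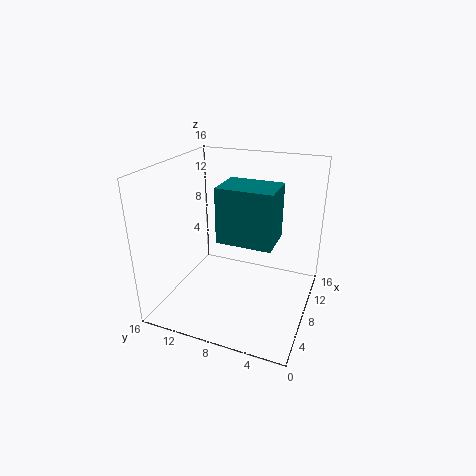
cx = 3.5, cy = 3, cz = 9.5, d = 5.5, h = 5.5, color = 'teal'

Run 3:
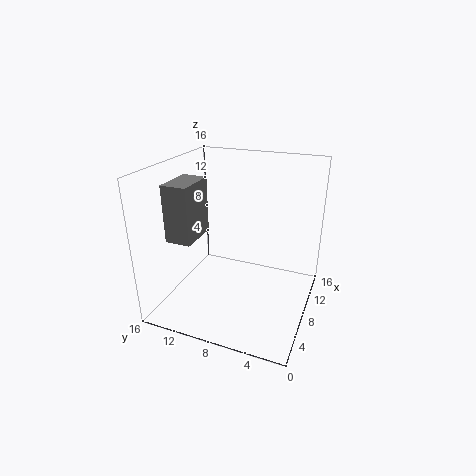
cx = 1, cy = 10, cz = 10, d = 2.5, h = 5.5, color = 'gray'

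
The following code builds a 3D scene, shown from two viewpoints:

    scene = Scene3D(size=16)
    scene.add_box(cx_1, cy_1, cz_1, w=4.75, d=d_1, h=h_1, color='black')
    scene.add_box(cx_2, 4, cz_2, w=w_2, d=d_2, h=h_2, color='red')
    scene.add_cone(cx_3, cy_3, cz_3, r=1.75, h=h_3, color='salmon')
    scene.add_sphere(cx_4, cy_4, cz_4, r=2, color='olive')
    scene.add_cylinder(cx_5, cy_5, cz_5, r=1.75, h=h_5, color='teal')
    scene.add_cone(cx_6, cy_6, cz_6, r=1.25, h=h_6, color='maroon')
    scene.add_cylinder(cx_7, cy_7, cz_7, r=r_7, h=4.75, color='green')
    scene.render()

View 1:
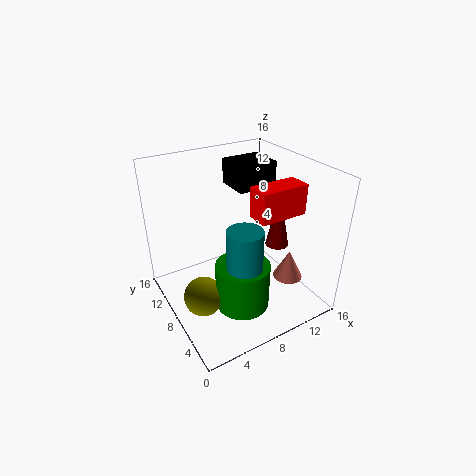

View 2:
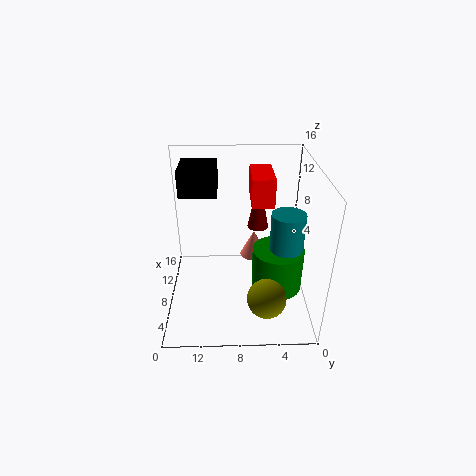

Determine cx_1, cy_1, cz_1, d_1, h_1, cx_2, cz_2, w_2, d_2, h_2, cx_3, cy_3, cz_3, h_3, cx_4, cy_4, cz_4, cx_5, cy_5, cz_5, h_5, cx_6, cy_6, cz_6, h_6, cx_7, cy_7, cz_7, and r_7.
cx_1 = 9.75; cy_1 = 10.25; cz_1 = 12; d_1 = 4.25; h_1 = 3; cx_2 = 8.5; cz_2 = 11.25; w_2 = 5.25; d_2 = 2.5; h_2 = 3.25; cx_3 = 13.75; cy_3 = 5.75; cz_3 = 2; h_3 = 3.5; cx_4 = 2.25; cy_4 = 5.25; cz_4 = 4.25; cx_5 = 5.75; cy_5 = 3; cz_5 = 8; h_5 = 4; cx_6 = 11.5; cy_6 = 5.5; cz_6 = 7.5; h_6 = 6.25; cx_7 = 6; cy_7 = 3.75; cz_7 = 3; r_7 = 2.75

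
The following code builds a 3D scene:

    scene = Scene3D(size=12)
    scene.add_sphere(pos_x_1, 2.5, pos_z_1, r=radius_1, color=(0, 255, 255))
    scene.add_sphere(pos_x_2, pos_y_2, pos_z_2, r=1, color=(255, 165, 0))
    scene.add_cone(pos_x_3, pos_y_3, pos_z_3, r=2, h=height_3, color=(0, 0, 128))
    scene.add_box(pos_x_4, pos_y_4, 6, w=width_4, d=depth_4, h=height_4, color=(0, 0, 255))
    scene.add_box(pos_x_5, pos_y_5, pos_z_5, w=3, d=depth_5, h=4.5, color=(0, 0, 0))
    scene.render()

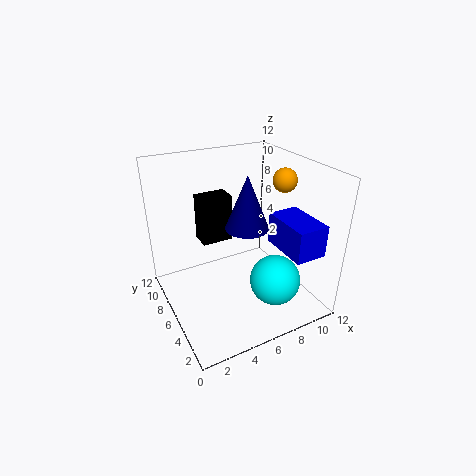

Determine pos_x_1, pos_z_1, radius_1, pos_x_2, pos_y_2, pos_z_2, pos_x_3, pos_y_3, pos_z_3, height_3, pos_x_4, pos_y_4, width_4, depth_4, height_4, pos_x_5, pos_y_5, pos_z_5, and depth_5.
pos_x_1 = 7.5, pos_z_1 = 3.5, radius_1 = 2, pos_x_2 = 10, pos_y_2 = 5.5, pos_z_2 = 10.5, pos_x_3 = 8, pos_y_3 = 8, pos_z_3 = 5.5, height_3 = 5, pos_x_4 = 8, pos_y_4 = 0.5, width_4 = 2.5, depth_4 = 4, height_4 = 2.5, pos_x_5 = 4.5, pos_y_5 = 10, pos_z_5 = 3.5, depth_5 = 2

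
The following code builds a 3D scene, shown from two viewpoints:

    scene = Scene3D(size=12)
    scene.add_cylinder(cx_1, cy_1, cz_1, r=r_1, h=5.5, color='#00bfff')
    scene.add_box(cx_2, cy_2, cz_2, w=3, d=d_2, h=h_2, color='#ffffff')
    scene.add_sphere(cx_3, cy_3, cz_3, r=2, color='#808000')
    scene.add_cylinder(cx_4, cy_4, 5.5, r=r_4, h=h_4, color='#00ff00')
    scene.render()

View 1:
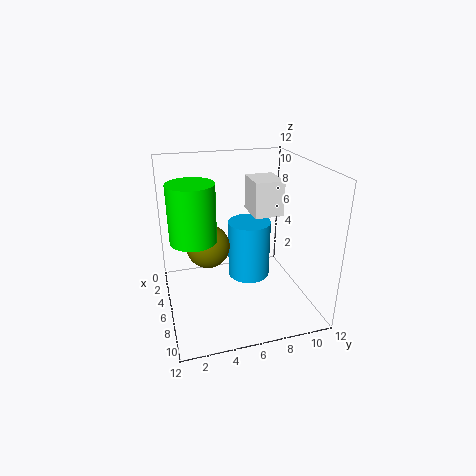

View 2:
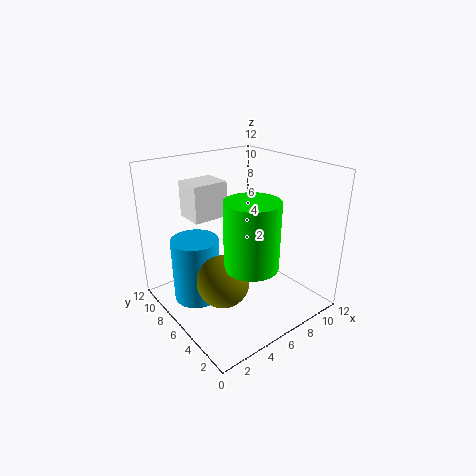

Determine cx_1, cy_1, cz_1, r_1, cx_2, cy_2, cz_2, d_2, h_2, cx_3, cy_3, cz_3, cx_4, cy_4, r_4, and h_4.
cx_1 = 3
cy_1 = 8
cz_1 = 0.5
r_1 = 2
cx_2 = 3
cy_2 = 7.5
cz_2 = 7.5
d_2 = 2.5
h_2 = 3
cx_3 = 3
cy_3 = 4
cz_3 = 4
cx_4 = 4.5
cy_4 = 2.5
r_4 = 2
h_4 = 5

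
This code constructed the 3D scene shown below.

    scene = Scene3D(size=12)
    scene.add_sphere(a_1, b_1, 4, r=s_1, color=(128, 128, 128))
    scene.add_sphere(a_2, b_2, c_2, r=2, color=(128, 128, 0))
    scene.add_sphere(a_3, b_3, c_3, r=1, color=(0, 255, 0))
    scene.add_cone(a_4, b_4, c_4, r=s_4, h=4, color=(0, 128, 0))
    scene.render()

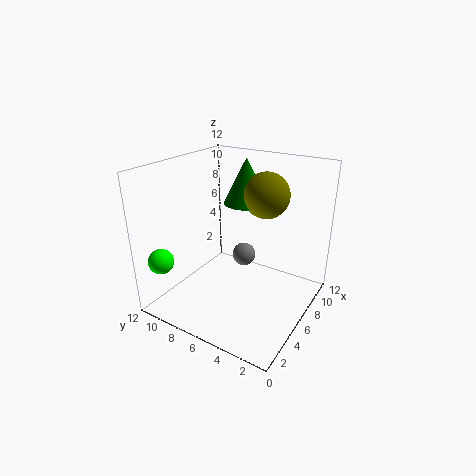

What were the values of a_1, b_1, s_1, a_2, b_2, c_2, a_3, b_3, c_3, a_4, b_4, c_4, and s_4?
a_1 = 7; b_1 = 6; s_1 = 1; a_2 = 9; b_2 = 5; c_2 = 9; a_3 = 1; b_3 = 10; c_3 = 5; a_4 = 9; b_4 = 7; c_4 = 8; s_4 = 2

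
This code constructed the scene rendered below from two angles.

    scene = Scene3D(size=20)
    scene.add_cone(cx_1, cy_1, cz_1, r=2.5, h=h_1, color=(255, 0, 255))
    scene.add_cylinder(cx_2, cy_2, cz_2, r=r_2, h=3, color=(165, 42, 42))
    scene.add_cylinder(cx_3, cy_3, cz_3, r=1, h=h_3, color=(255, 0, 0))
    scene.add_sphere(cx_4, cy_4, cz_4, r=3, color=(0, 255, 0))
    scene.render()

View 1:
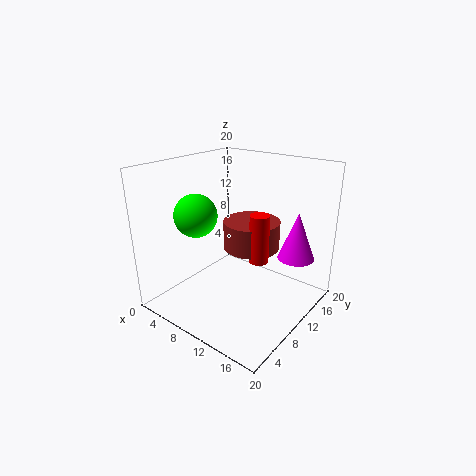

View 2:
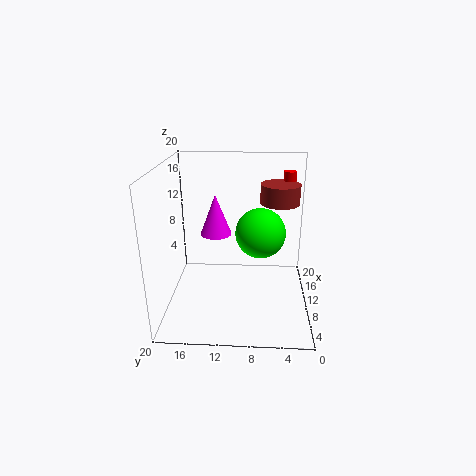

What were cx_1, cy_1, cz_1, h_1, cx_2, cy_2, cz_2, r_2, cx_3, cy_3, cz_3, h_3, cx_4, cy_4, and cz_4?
cx_1 = 17
cy_1 = 14
cz_1 = 7.5
h_1 = 6.5
cx_2 = 16.5
cy_2 = 4
cz_2 = 13
r_2 = 3
cx_3 = 18.5
cy_3 = 2.5
cz_3 = 12.5
h_3 = 5
cx_4 = 5
cy_4 = 7
cz_4 = 13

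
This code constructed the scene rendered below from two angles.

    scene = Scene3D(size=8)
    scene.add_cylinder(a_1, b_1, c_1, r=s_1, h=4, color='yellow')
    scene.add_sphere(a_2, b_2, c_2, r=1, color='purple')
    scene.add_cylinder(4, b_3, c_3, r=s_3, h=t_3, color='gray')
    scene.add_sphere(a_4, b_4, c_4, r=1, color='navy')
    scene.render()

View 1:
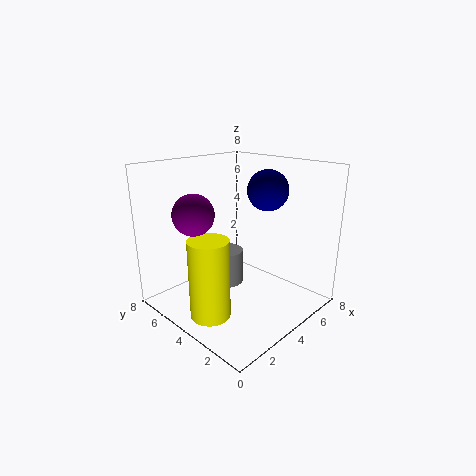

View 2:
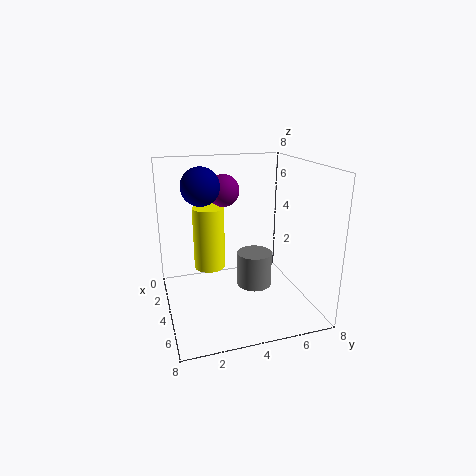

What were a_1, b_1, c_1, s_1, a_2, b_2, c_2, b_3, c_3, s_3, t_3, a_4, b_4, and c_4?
a_1 = 1
b_1 = 3
c_1 = 1
s_1 = 1
a_2 = 1
b_2 = 4
c_2 = 6
b_3 = 5
c_3 = 1
s_3 = 1
t_3 = 2
a_4 = 4
b_4 = 2
c_4 = 7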